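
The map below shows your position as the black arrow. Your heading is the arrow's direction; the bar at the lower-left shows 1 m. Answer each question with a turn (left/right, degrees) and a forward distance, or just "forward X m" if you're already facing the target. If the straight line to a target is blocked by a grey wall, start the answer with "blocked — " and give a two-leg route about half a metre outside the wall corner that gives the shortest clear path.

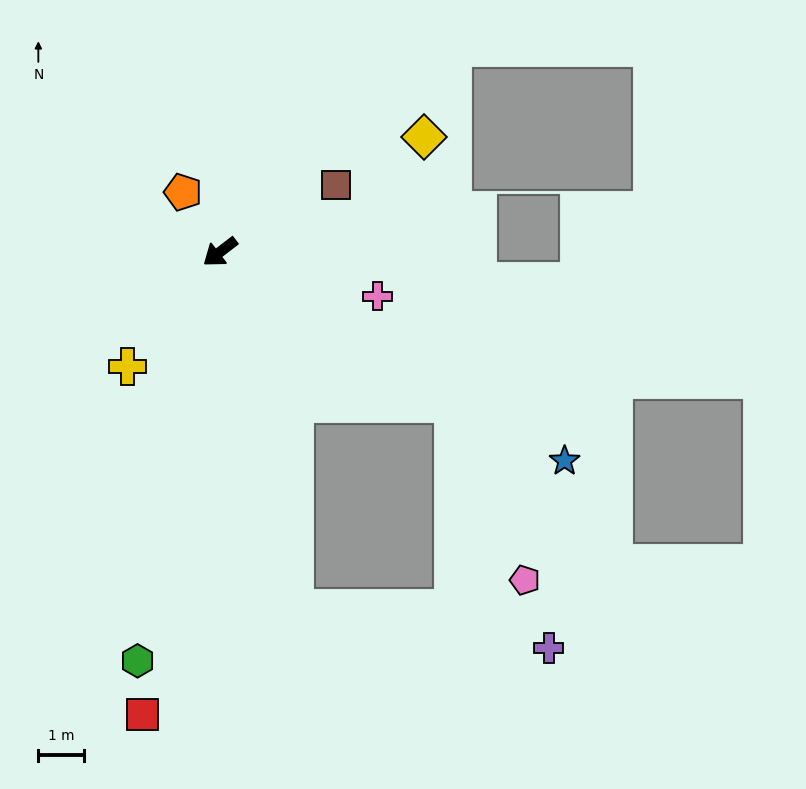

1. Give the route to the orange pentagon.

turn right 96°, forward 1.5 m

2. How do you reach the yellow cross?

turn left 13°, forward 3.2 m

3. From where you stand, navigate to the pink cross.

turn left 127°, forward 3.6 m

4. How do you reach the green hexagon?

turn left 41°, forward 9.2 m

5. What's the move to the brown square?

turn left 172°, forward 2.9 m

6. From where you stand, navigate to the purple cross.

blocked — turn left 64°, forward 8.0 m, then turn left 70°, forward 5.7 m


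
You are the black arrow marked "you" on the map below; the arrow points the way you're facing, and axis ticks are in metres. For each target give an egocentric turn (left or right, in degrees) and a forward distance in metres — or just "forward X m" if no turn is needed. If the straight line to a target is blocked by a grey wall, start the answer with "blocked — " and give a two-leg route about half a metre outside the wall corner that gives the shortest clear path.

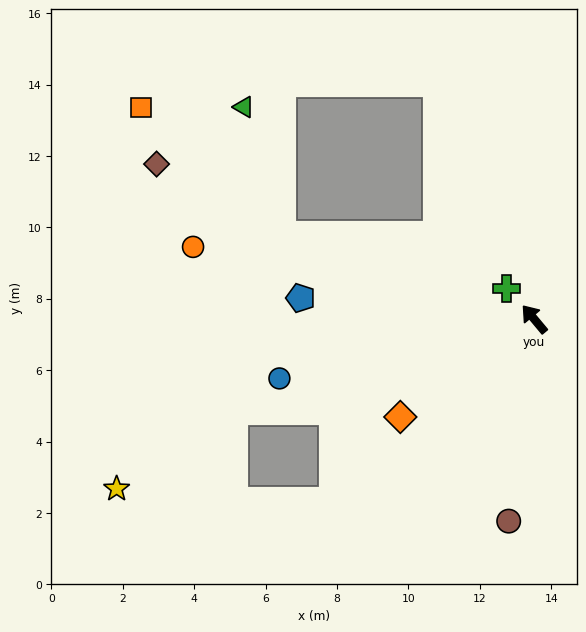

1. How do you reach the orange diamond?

turn left 86°, forward 4.6 m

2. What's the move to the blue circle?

turn left 63°, forward 7.3 m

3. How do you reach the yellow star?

blocked — turn left 67°, forward 8.8 m, then turn left 17°, forward 3.9 m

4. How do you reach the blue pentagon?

turn left 45°, forward 6.6 m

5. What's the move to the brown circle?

turn left 133°, forward 5.7 m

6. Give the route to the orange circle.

turn left 38°, forward 9.8 m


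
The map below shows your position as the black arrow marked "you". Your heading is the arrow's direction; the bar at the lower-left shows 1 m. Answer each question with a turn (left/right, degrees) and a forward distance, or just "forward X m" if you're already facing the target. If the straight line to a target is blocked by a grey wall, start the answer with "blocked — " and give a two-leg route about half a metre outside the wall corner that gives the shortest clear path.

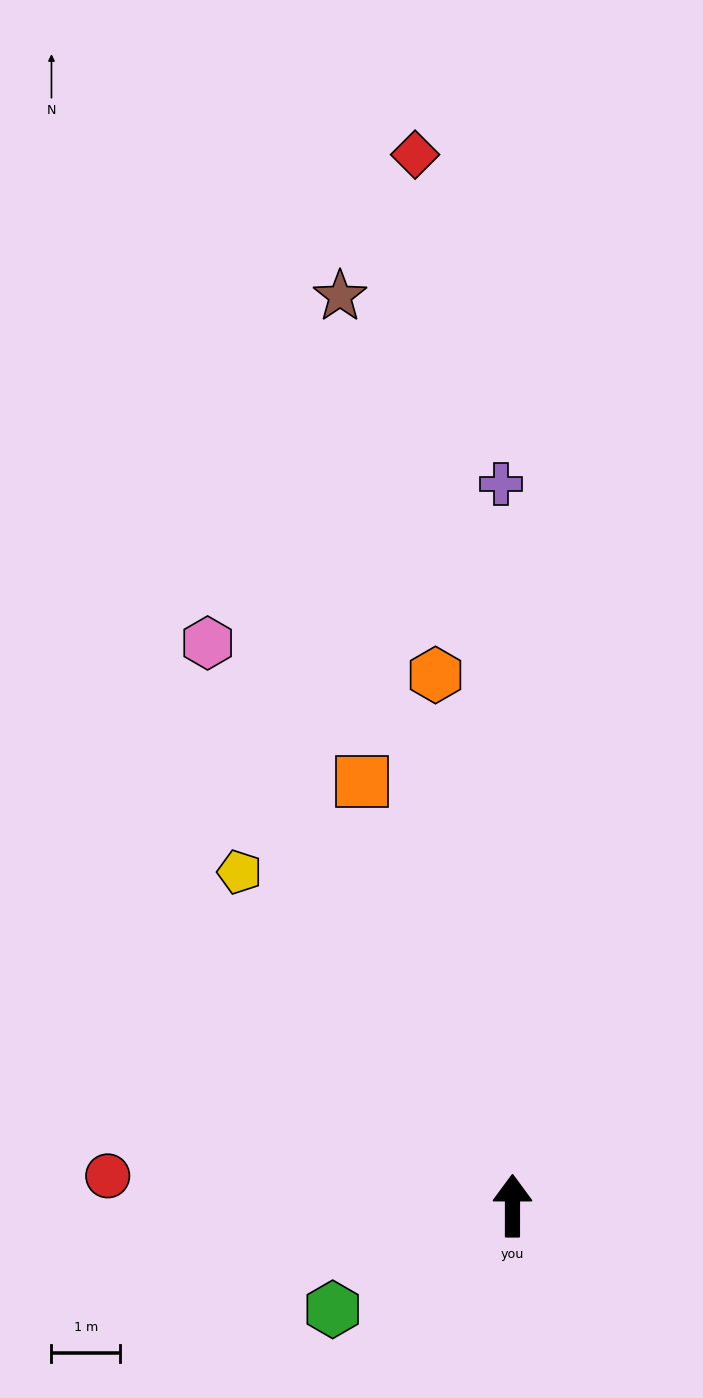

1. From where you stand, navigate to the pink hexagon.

turn left 29°, forward 9.3 m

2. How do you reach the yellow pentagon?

turn left 39°, forward 6.3 m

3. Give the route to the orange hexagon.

turn left 8°, forward 7.8 m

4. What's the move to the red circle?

turn left 86°, forward 5.9 m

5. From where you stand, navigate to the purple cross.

forward 10.5 m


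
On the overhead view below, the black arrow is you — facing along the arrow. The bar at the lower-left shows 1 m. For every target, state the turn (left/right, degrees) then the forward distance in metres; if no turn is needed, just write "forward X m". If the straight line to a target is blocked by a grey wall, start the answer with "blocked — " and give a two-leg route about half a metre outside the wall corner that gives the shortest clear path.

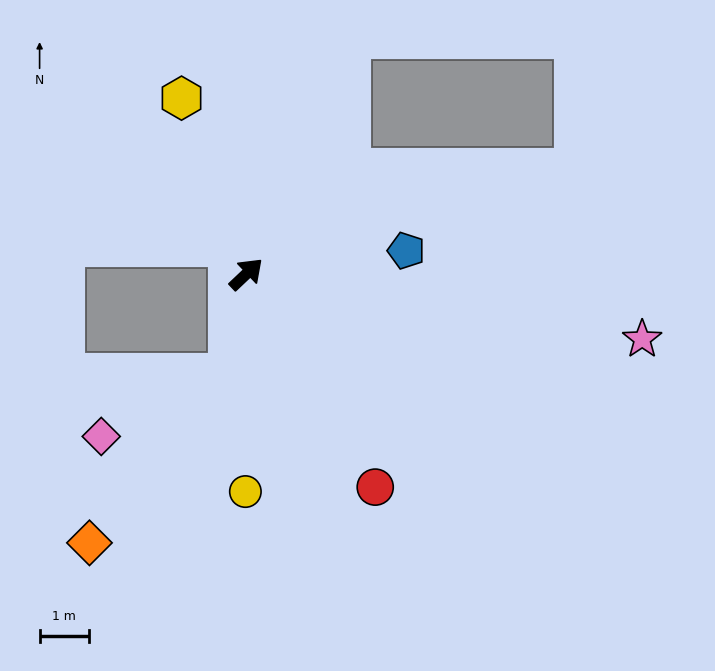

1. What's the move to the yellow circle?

turn right 134°, forward 4.4 m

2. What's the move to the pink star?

turn right 53°, forward 8.1 m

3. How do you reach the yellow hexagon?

turn left 67°, forward 3.8 m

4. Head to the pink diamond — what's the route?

blocked — turn right 143°, forward 2.0 m, then turn right 54°, forward 2.9 m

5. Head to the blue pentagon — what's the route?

turn right 35°, forward 3.3 m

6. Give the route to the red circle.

turn right 102°, forward 5.0 m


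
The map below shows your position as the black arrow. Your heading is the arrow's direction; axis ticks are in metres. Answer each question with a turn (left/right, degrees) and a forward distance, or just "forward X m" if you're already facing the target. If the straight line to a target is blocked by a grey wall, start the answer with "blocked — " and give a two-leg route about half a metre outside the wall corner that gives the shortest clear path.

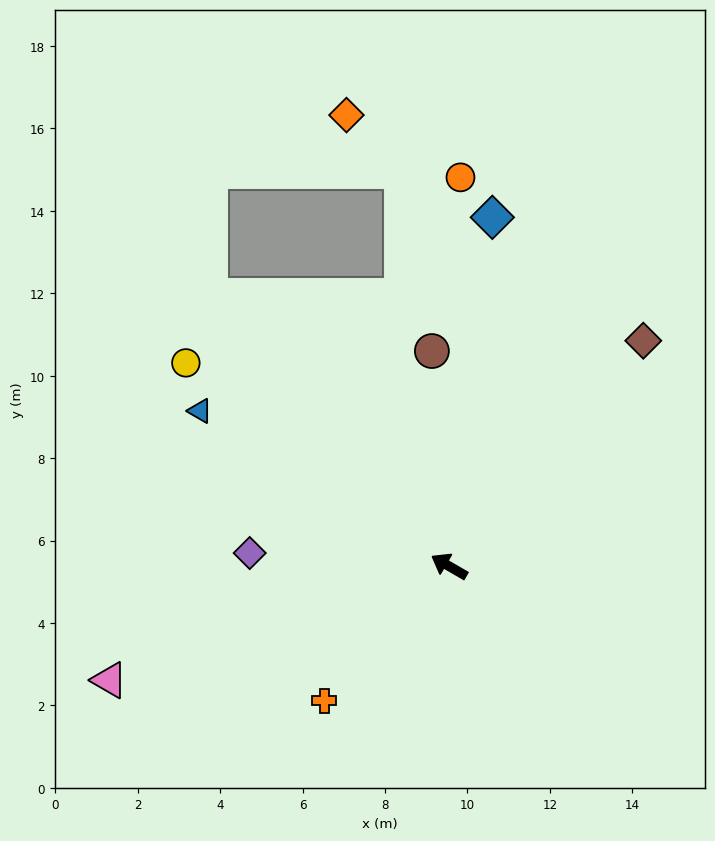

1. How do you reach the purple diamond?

turn left 26°, forward 4.8 m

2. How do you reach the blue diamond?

turn right 67°, forward 8.5 m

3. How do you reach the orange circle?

turn right 62°, forward 9.4 m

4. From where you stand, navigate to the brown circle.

turn right 55°, forward 5.2 m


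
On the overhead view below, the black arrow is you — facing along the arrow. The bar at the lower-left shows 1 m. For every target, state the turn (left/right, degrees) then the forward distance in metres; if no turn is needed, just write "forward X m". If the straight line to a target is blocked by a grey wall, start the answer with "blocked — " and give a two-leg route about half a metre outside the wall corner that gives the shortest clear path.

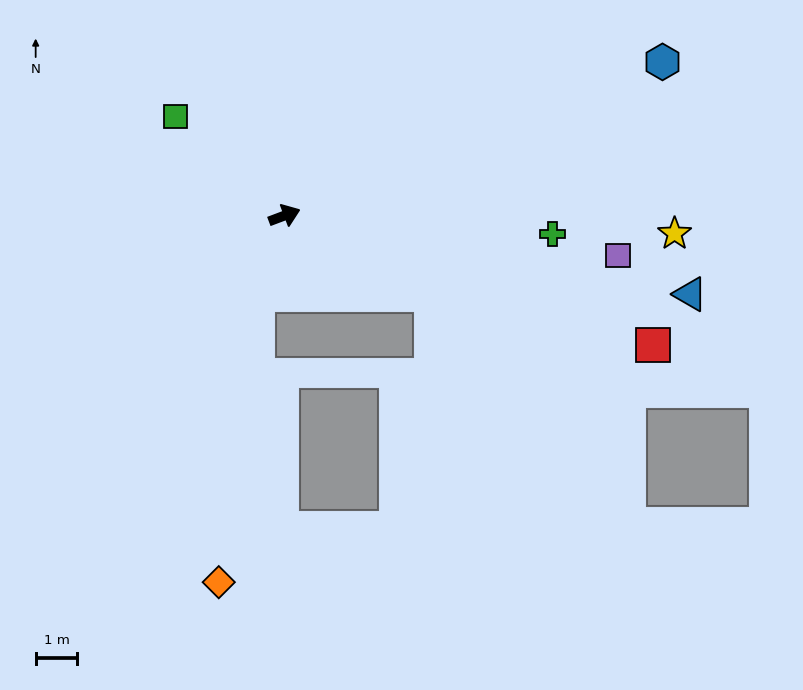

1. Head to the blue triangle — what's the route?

turn right 32°, forward 9.9 m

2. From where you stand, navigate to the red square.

turn right 40°, forward 9.4 m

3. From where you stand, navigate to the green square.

turn left 117°, forward 3.5 m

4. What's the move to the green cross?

turn right 25°, forward 6.4 m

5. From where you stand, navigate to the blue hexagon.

forward 9.8 m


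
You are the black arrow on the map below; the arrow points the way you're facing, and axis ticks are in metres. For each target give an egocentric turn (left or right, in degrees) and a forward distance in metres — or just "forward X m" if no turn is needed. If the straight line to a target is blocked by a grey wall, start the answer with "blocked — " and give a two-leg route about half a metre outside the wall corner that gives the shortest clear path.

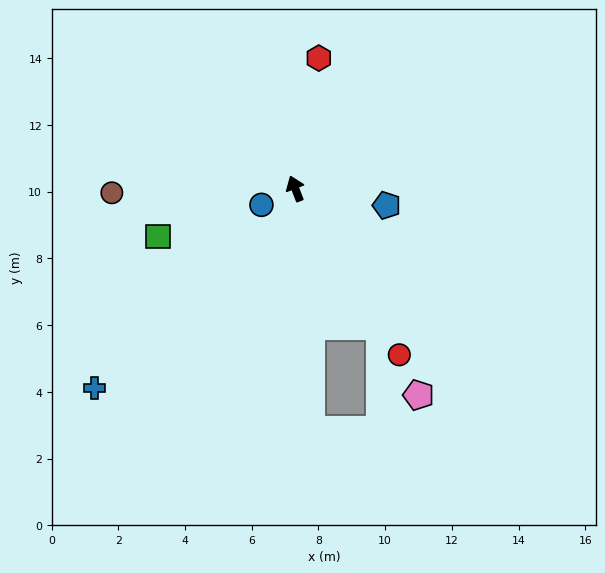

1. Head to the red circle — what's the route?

turn right 169°, forward 5.9 m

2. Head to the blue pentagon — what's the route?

turn right 122°, forward 2.8 m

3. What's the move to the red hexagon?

turn right 31°, forward 4.0 m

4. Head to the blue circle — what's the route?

turn left 95°, forward 1.1 m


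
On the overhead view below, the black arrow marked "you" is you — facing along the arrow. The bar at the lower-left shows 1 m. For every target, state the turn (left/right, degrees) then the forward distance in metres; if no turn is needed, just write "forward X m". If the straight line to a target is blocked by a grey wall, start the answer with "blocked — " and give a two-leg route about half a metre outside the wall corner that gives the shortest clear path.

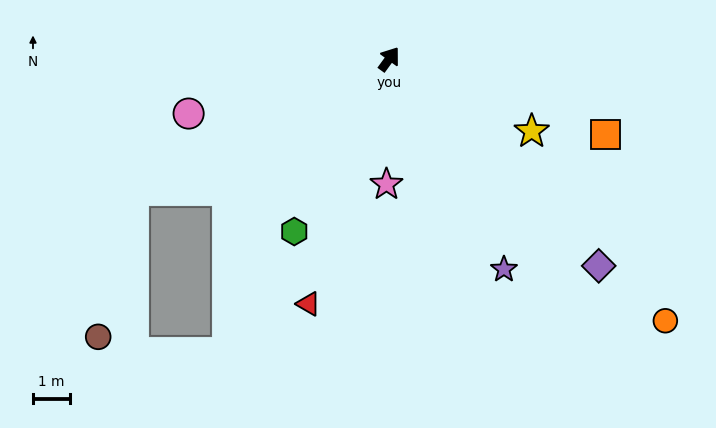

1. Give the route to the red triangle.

turn right 162°, forward 7.0 m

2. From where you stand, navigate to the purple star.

turn right 115°, forward 6.5 m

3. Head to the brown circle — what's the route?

blocked — turn left 153°, forward 7.8 m, then turn left 50°, forward 4.1 m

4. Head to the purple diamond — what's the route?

turn right 99°, forward 8.0 m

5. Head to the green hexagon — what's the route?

turn right 173°, forward 5.4 m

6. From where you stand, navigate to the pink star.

turn right 145°, forward 3.4 m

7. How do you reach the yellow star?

turn right 81°, forward 4.3 m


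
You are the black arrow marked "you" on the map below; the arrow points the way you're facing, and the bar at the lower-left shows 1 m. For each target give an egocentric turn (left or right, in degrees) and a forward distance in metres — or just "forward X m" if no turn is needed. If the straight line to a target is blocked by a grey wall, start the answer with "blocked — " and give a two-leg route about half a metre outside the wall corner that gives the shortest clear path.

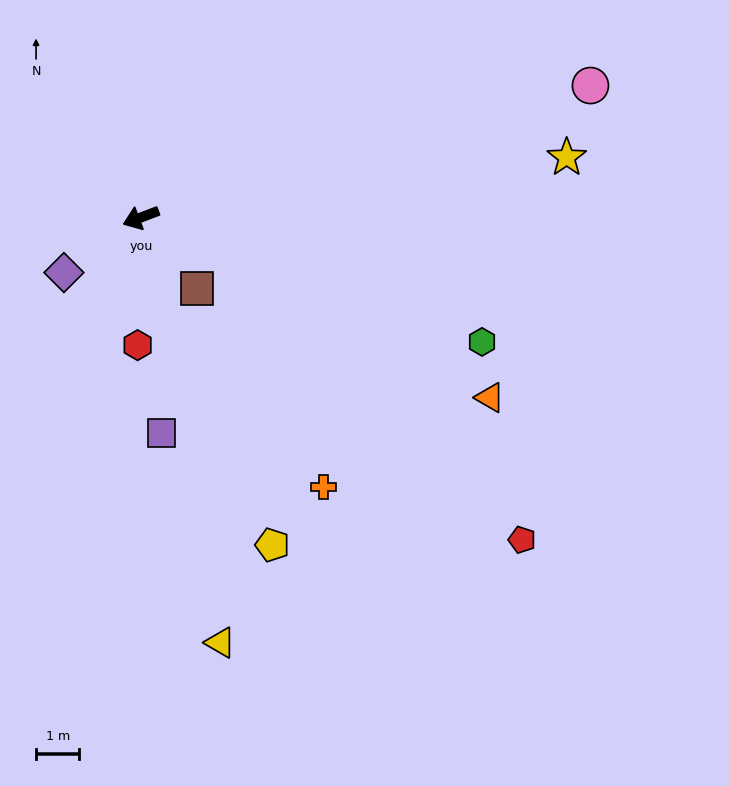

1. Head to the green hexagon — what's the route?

turn left 139°, forward 8.4 m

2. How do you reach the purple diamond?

turn left 15°, forward 2.2 m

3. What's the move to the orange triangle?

turn left 132°, forward 9.1 m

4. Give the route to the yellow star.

turn left 167°, forward 9.9 m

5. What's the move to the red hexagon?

turn left 68°, forward 3.0 m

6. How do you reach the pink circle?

turn left 176°, forward 10.8 m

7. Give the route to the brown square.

turn left 108°, forward 2.1 m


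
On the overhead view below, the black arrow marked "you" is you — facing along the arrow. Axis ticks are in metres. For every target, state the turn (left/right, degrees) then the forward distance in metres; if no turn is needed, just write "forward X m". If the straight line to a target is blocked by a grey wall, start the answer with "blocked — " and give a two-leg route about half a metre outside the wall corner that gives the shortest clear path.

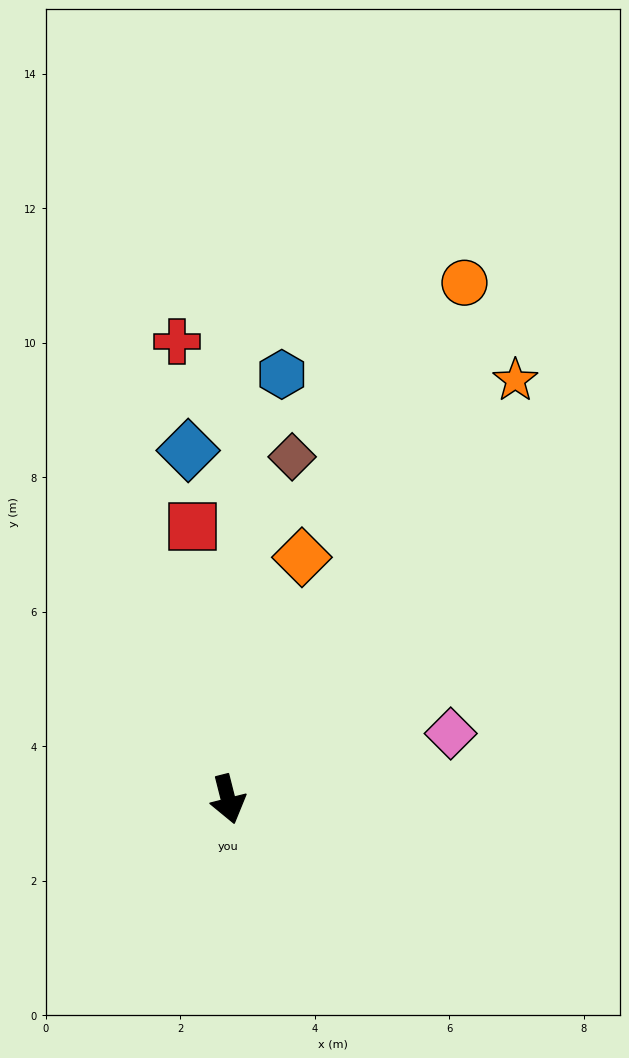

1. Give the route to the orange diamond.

turn left 149°, forward 3.8 m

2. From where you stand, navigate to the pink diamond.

turn left 92°, forward 3.5 m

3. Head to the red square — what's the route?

turn left 173°, forward 4.1 m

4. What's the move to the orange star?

turn left 131°, forward 7.6 m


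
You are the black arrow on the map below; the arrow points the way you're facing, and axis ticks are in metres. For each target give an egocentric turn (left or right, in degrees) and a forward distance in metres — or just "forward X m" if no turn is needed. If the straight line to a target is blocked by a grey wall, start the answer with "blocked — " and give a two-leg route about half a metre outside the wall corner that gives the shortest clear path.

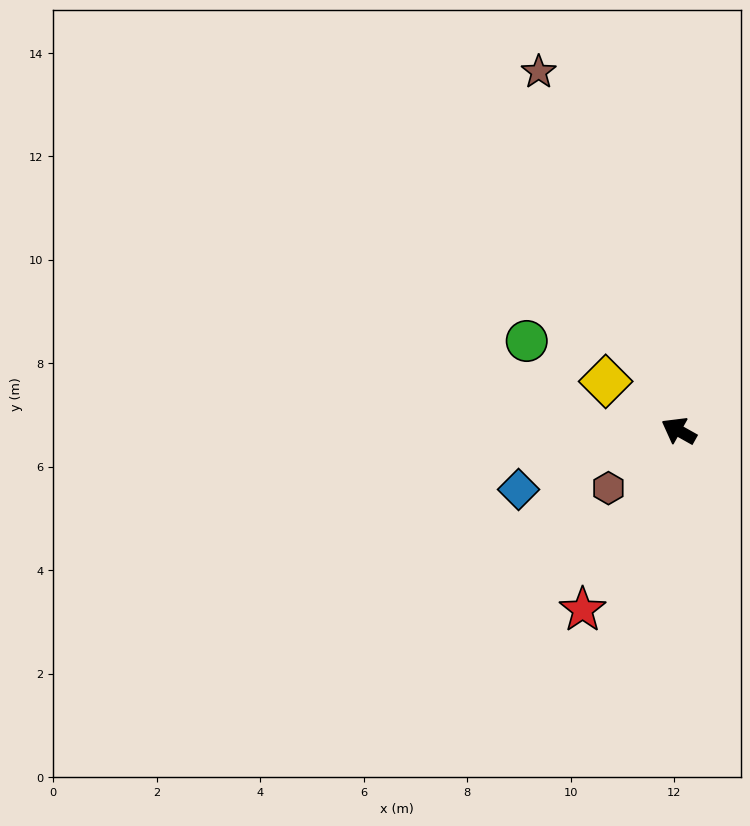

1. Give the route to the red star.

turn left 91°, forward 3.9 m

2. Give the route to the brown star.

turn right 39°, forward 7.4 m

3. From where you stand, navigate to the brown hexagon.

turn left 69°, forward 1.8 m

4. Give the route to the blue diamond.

turn left 49°, forward 3.3 m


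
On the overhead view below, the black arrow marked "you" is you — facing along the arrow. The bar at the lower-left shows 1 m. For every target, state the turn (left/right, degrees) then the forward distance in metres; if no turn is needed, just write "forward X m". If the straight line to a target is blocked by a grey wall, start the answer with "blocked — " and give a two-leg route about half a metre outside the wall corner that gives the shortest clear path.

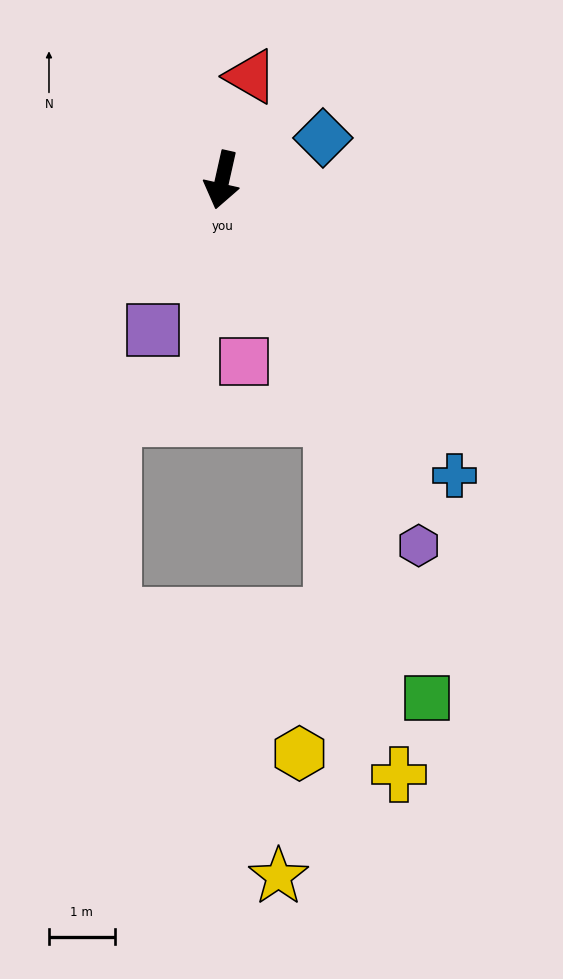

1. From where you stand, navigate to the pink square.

turn left 19°, forward 2.8 m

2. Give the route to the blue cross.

turn left 51°, forward 5.7 m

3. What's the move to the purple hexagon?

turn left 41°, forward 6.3 m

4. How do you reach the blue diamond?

turn left 125°, forward 1.7 m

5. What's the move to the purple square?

turn right 12°, forward 2.5 m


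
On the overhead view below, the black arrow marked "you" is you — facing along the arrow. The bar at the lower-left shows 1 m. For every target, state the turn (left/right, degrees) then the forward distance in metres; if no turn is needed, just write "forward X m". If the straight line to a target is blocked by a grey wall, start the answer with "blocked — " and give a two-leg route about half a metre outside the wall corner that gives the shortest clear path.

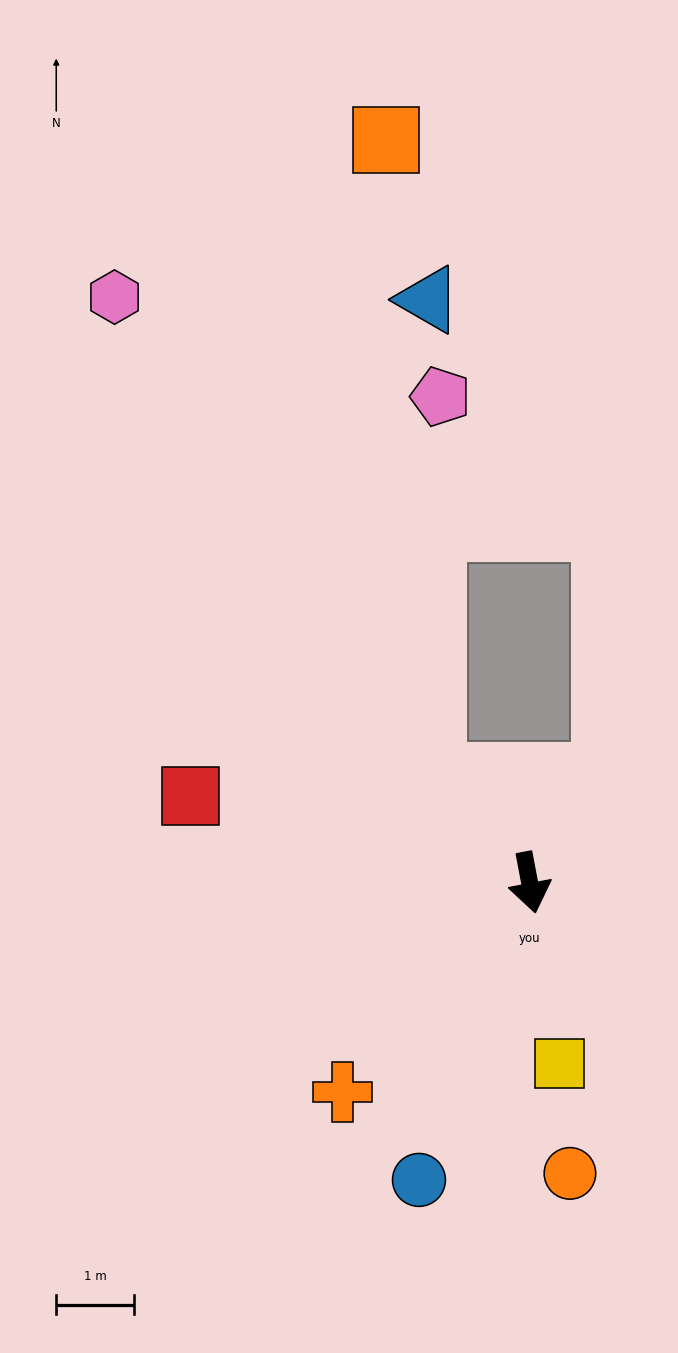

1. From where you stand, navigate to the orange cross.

turn right 52°, forward 3.6 m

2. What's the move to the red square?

turn right 115°, forward 4.5 m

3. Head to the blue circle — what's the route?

turn right 31°, forward 4.1 m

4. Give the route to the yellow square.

forward 2.3 m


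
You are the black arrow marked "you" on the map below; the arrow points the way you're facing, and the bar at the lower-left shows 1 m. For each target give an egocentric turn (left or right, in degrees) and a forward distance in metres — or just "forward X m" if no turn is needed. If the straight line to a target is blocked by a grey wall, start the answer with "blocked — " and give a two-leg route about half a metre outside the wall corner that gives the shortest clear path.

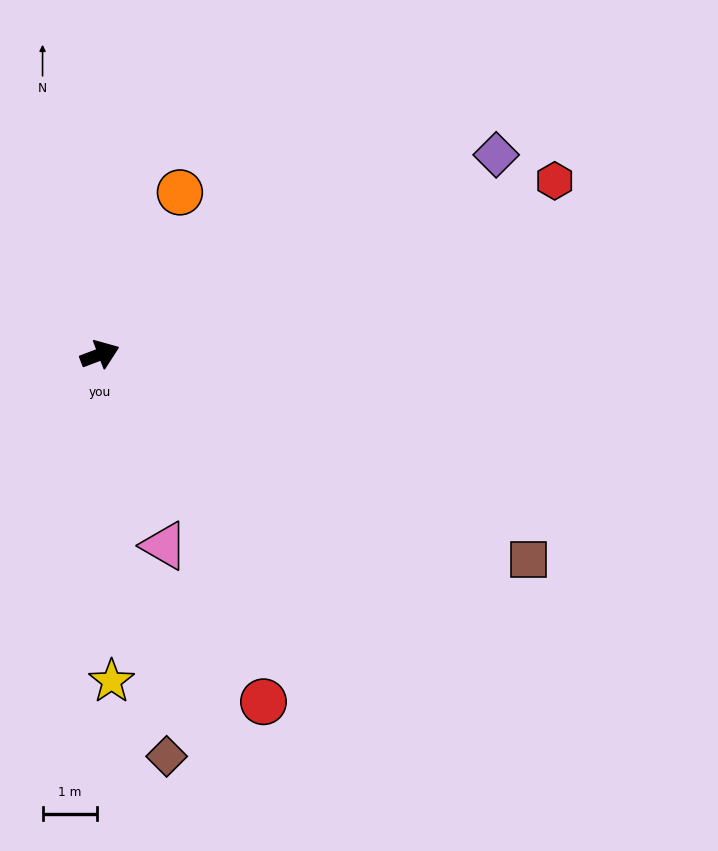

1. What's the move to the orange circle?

turn left 43°, forward 3.3 m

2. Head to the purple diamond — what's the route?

turn left 6°, forward 8.1 m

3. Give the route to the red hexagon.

forward 8.9 m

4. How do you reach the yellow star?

turn right 109°, forward 6.0 m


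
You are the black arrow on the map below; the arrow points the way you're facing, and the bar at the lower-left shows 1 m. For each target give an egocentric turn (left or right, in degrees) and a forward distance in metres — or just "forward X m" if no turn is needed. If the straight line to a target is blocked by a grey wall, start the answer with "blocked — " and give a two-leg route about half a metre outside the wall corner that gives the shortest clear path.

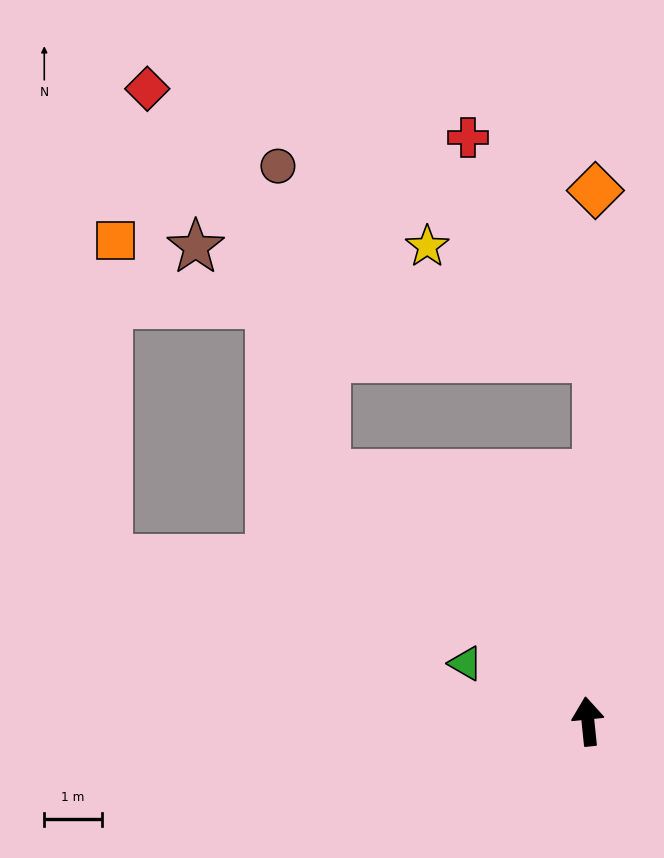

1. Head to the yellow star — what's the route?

blocked — turn right 7°, forward 6.3 m, then turn left 58°, forward 3.5 m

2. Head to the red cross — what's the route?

blocked — turn right 7°, forward 6.3 m, then turn left 31°, forward 4.4 m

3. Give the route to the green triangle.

turn left 59°, forward 2.4 m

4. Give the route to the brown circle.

blocked — turn left 41°, forward 6.3 m, then turn right 38°, forward 5.4 m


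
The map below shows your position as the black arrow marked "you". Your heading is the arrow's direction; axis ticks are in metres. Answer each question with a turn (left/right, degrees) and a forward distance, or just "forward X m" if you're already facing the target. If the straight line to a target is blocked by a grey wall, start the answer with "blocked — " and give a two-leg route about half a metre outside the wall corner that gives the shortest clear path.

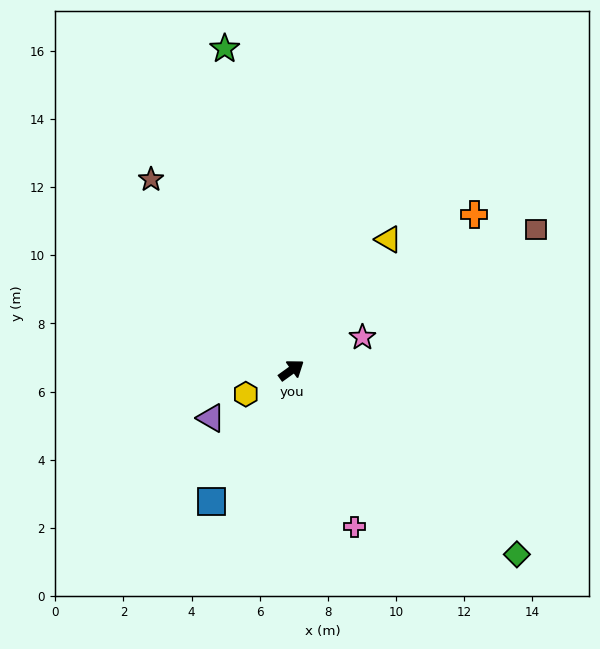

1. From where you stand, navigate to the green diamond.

turn right 75°, forward 8.5 m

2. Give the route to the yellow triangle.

turn left 18°, forward 4.8 m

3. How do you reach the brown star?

turn left 91°, forward 7.0 m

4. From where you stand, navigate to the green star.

turn left 66°, forward 9.6 m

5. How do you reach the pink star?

turn right 11°, forward 2.3 m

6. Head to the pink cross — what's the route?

turn right 104°, forward 5.0 m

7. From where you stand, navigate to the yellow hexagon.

turn left 172°, forward 1.5 m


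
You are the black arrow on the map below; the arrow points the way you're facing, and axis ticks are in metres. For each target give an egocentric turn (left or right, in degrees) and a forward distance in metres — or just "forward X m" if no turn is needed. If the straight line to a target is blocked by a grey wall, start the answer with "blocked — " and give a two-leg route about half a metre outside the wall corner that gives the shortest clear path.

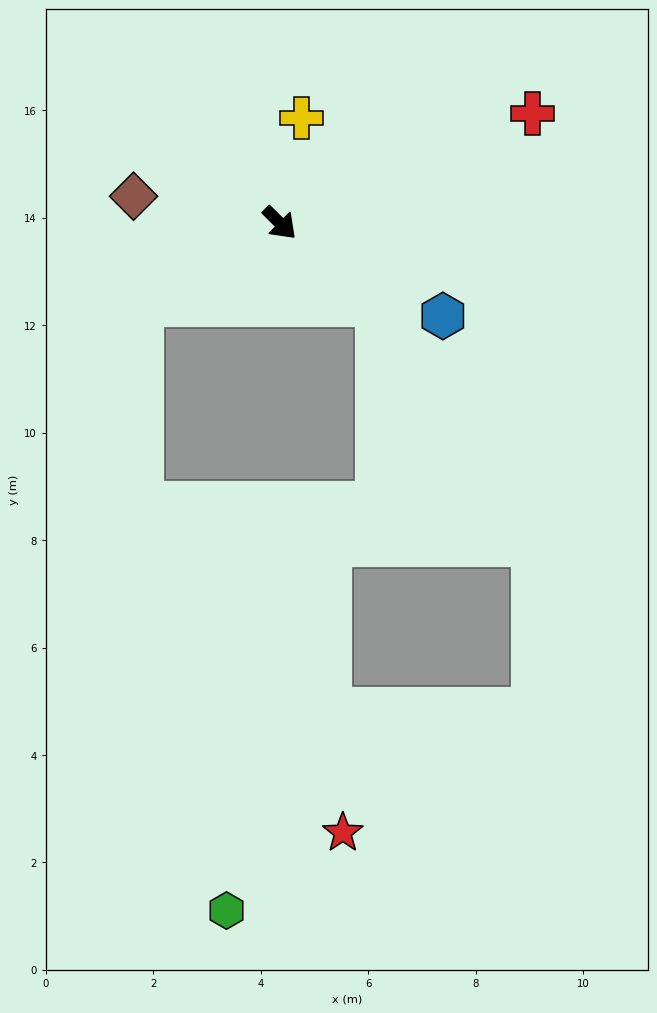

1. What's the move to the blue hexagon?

turn left 15°, forward 3.5 m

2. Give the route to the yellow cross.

turn left 123°, forward 2.0 m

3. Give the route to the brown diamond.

turn right 146°, forward 2.8 m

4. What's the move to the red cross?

turn left 68°, forward 5.1 m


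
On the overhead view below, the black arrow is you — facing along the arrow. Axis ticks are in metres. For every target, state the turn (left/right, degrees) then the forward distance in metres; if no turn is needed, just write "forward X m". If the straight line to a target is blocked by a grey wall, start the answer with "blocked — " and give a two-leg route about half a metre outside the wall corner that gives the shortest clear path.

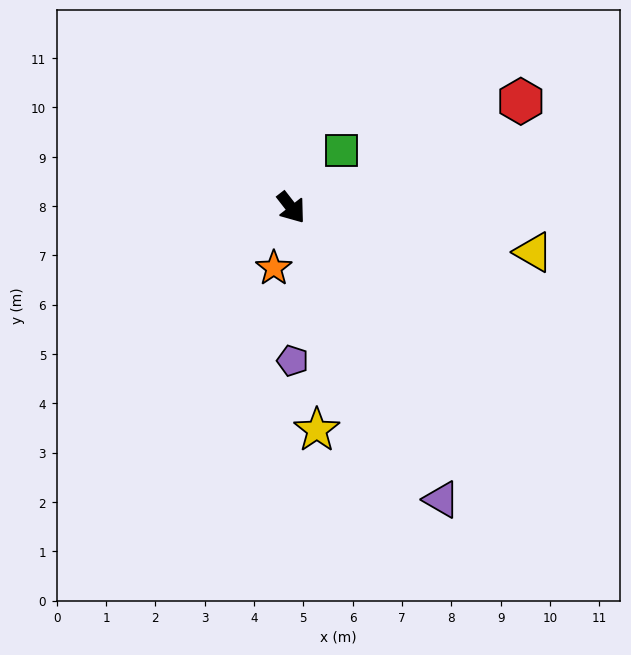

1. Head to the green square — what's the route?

turn left 101°, forward 1.5 m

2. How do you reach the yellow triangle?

turn left 42°, forward 5.0 m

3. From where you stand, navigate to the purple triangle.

turn right 11°, forward 6.7 m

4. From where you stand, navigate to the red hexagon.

turn left 77°, forward 5.1 m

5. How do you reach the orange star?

turn right 54°, forward 1.3 m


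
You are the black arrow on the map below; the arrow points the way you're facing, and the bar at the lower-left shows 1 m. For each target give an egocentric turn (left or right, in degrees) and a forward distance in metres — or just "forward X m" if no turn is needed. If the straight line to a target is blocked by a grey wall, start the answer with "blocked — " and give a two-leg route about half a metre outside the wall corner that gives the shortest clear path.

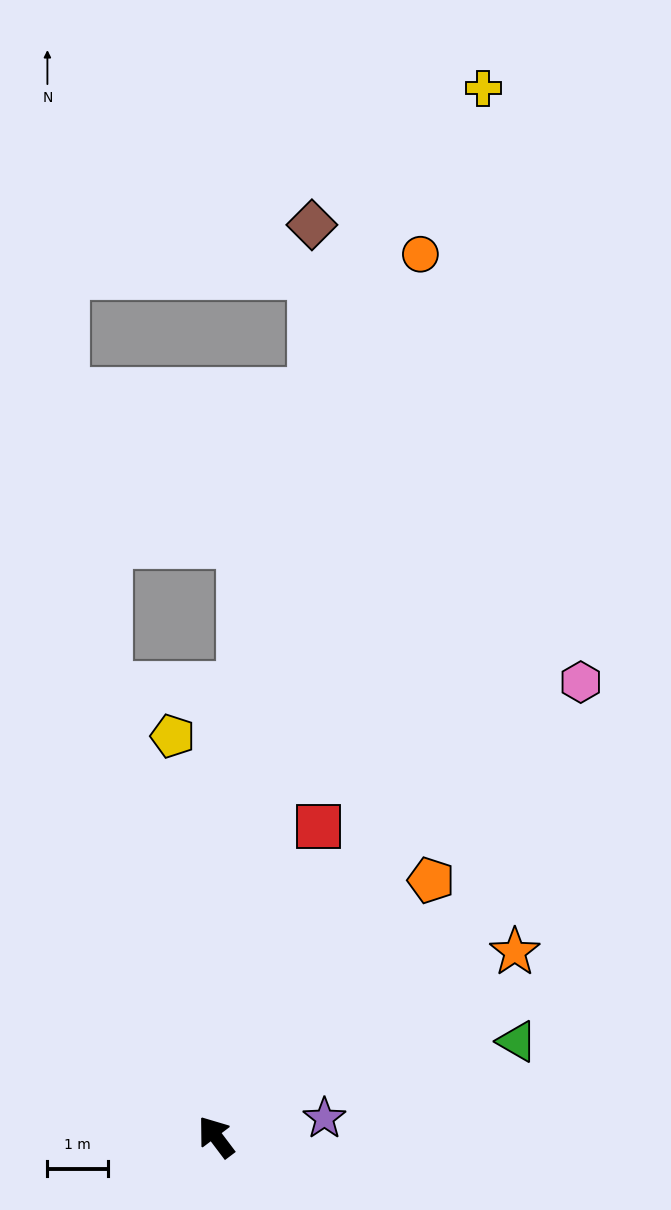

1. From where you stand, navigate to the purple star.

turn right 117°, forward 1.8 m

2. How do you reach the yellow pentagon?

turn right 31°, forward 6.7 m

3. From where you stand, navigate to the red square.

turn right 55°, forward 5.4 m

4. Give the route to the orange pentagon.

turn right 77°, forward 5.5 m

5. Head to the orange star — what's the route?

turn right 95°, forward 5.8 m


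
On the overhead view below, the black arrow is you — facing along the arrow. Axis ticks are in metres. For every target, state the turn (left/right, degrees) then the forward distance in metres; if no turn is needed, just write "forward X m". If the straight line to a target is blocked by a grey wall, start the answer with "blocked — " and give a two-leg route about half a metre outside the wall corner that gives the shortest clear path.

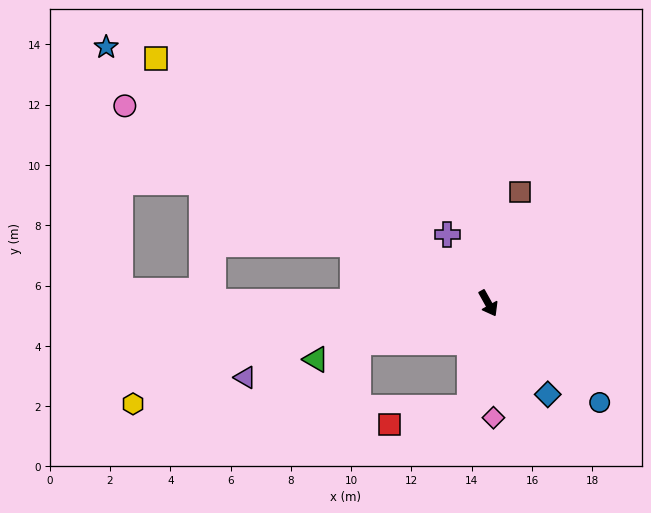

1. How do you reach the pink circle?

turn right 148°, forward 13.7 m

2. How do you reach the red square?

blocked — turn right 39°, forward 3.5 m, then turn right 68°, forward 2.7 m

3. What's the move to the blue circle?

turn left 19°, forward 4.9 m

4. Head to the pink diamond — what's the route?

turn right 27°, forward 3.8 m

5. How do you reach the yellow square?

turn right 156°, forward 13.7 m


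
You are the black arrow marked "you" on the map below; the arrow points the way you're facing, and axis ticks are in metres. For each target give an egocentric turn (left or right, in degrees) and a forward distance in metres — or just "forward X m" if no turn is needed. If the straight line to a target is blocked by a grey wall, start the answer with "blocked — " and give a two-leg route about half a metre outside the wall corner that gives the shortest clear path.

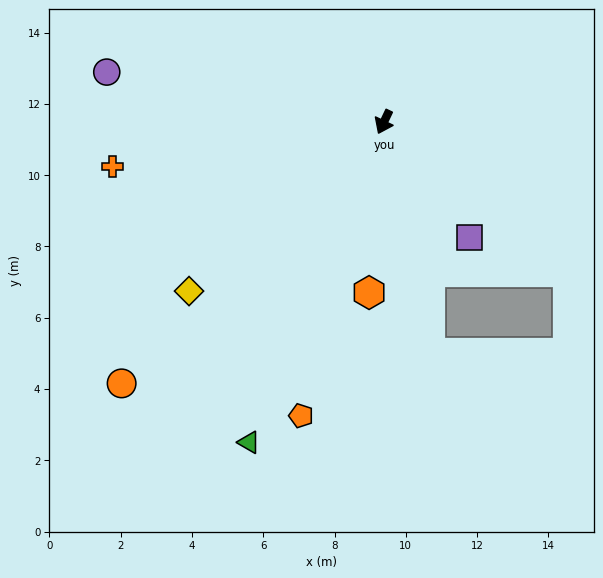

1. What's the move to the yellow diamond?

turn right 24°, forward 7.2 m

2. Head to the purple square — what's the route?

turn left 62°, forward 4.0 m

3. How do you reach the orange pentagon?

turn left 10°, forward 8.6 m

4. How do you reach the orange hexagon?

turn left 20°, forward 4.8 m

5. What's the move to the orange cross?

turn right 55°, forward 7.7 m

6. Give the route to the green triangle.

turn left 3°, forward 9.8 m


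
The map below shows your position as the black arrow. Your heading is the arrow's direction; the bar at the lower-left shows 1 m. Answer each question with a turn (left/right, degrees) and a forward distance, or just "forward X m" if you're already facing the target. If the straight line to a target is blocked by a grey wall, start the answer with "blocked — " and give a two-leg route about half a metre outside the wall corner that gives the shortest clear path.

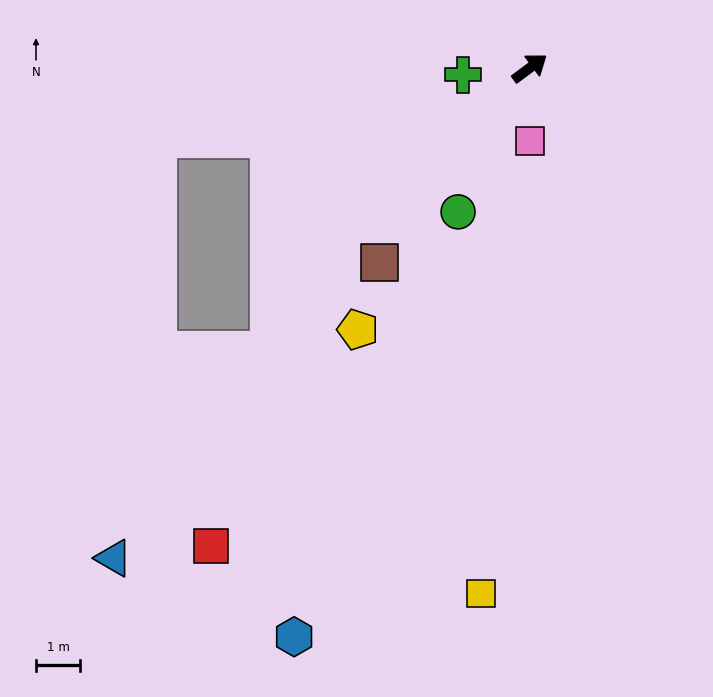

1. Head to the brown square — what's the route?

turn right 164°, forward 5.6 m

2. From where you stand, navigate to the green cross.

turn left 149°, forward 1.5 m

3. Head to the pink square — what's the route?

turn right 126°, forward 1.7 m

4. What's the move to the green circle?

turn right 153°, forward 3.6 m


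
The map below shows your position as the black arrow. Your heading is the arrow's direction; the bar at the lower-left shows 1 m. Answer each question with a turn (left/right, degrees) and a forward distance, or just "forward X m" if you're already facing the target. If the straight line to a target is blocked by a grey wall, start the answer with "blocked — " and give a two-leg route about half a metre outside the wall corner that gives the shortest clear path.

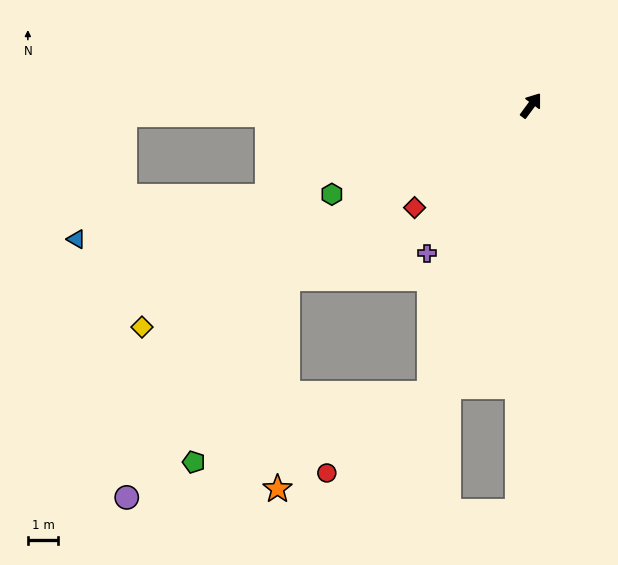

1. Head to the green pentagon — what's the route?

blocked — turn left 162°, forward 9.8 m, then turn left 27°, forward 6.7 m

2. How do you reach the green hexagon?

turn left 151°, forward 7.1 m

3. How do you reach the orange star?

blocked — turn left 162°, forward 9.8 m, then turn left 52°, forward 6.9 m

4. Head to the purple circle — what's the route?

blocked — turn left 162°, forward 9.8 m, then turn left 18°, forward 8.9 m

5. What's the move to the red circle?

blocked — turn right 163°, forward 10.0 m, then turn right 33°, forward 4.2 m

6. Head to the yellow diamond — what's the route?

turn left 156°, forward 14.6 m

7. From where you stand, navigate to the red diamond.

turn left 168°, forward 5.1 m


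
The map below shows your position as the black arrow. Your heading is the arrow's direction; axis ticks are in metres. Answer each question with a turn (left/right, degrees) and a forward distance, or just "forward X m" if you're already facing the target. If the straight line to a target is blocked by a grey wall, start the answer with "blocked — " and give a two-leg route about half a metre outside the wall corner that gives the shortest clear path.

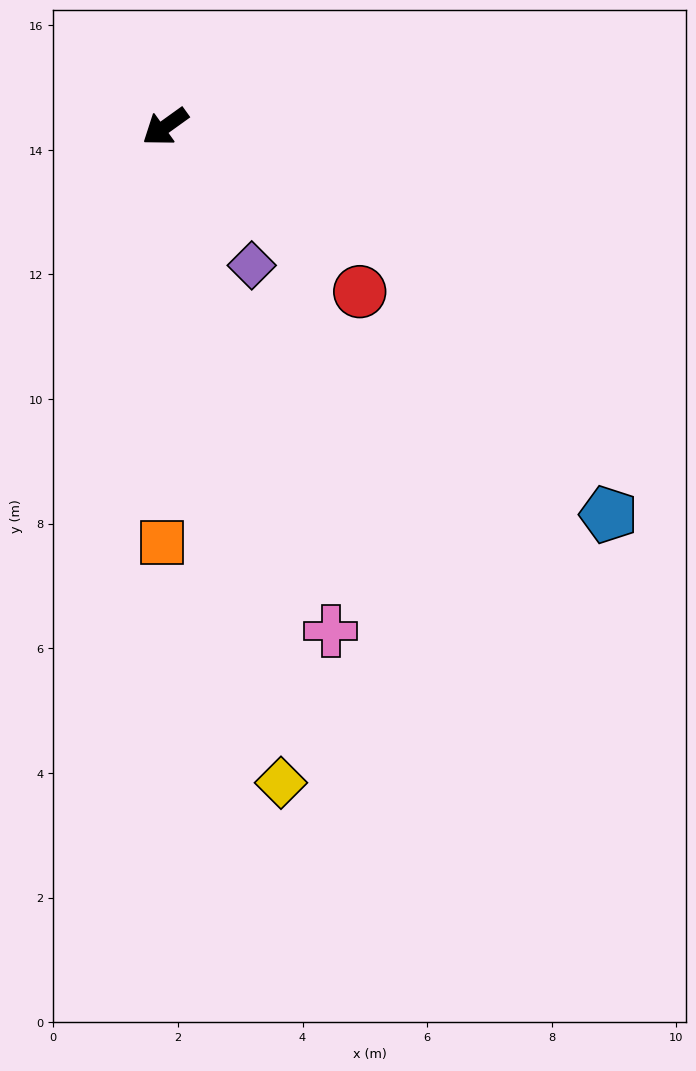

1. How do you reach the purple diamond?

turn left 86°, forward 2.6 m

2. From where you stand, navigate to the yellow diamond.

turn left 64°, forward 10.7 m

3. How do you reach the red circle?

turn left 104°, forward 4.1 m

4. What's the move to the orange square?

turn left 54°, forward 6.7 m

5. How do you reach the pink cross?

turn left 72°, forward 8.5 m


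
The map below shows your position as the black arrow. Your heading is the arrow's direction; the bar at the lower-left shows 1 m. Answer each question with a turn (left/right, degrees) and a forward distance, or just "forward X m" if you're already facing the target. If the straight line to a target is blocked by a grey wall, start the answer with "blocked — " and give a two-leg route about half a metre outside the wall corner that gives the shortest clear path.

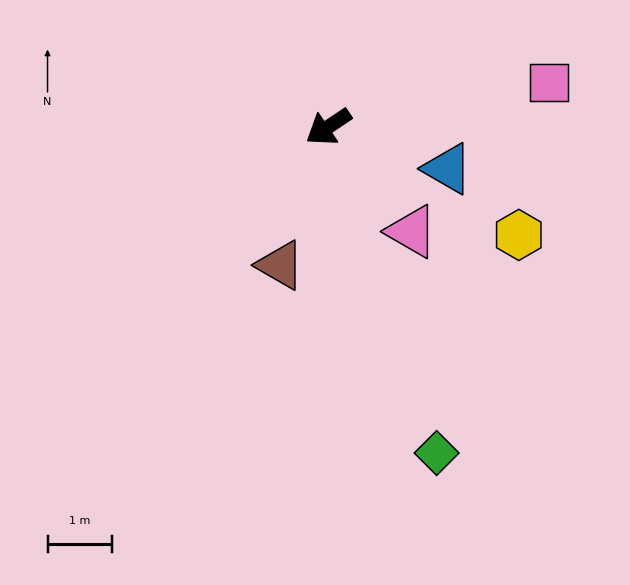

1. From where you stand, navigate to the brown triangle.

turn left 37°, forward 2.3 m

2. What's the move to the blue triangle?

turn left 127°, forward 2.0 m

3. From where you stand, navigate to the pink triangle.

turn left 95°, forward 2.1 m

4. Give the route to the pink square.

turn left 158°, forward 3.5 m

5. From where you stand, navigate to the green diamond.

turn left 75°, forward 5.3 m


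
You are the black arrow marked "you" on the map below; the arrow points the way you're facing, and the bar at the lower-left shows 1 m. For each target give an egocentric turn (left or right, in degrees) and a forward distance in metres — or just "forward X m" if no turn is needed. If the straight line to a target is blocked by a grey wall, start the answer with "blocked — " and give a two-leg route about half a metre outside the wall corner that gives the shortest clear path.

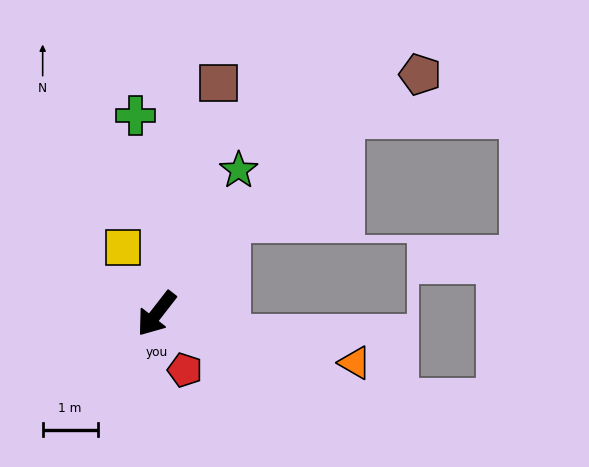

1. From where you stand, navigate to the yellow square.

turn right 115°, forward 1.4 m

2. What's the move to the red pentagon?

turn left 65°, forward 1.1 m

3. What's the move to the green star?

turn right 172°, forward 3.0 m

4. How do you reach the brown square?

turn right 157°, forward 4.4 m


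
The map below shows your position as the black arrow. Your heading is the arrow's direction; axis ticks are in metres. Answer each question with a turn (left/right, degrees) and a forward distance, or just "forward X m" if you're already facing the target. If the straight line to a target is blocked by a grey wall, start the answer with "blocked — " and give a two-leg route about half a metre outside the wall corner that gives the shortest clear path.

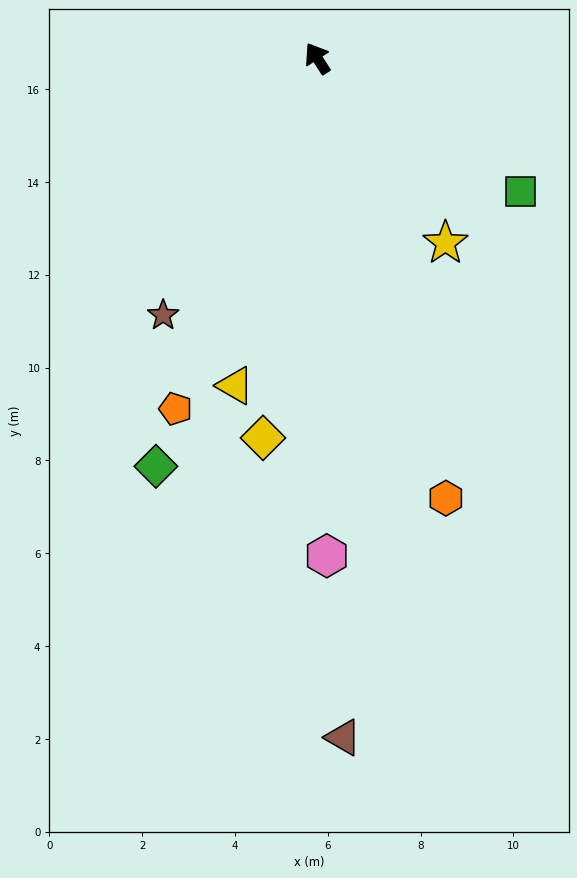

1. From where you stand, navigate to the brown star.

turn left 116°, forward 6.5 m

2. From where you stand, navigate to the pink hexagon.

turn left 148°, forward 10.7 m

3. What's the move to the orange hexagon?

turn left 164°, forward 9.9 m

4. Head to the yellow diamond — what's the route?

turn left 139°, forward 8.3 m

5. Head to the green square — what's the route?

turn right 156°, forward 5.2 m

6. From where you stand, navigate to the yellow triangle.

turn left 133°, forward 7.3 m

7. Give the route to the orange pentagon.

turn left 125°, forward 8.1 m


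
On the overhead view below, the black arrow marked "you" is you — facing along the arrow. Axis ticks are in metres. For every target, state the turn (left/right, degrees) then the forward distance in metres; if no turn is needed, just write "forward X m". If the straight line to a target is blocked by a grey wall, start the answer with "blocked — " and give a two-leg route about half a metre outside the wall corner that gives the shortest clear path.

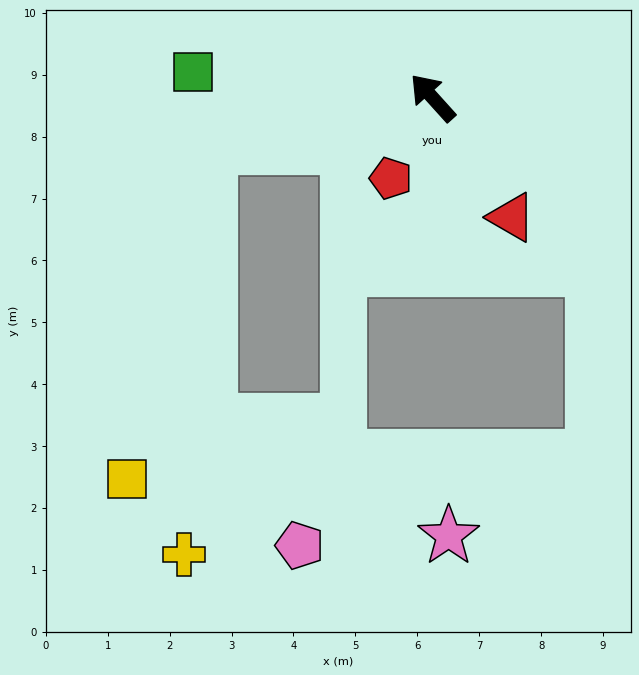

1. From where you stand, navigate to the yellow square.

blocked — turn left 61°, forward 3.7 m, then turn left 63°, forward 5.5 m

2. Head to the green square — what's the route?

turn left 42°, forward 3.9 m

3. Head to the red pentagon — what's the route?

turn left 111°, forward 1.5 m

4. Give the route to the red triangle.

turn left 171°, forward 2.3 m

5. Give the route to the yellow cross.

blocked — turn left 61°, forward 3.7 m, then turn left 73°, forward 6.6 m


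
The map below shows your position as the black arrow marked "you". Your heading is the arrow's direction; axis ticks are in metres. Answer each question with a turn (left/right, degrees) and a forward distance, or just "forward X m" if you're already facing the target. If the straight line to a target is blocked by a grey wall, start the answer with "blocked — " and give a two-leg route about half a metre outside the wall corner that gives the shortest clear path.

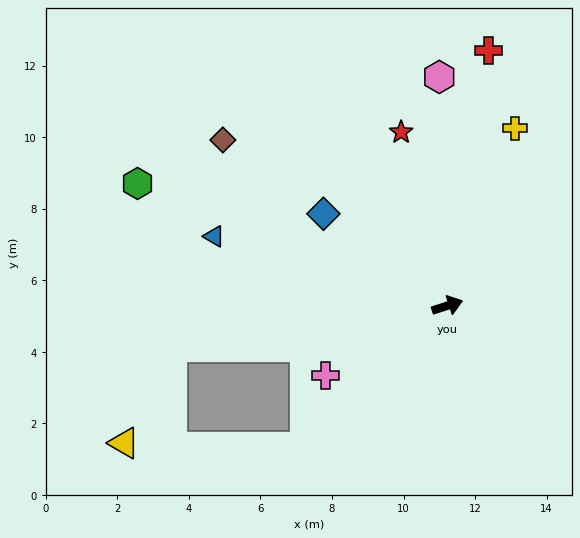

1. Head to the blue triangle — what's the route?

turn left 145°, forward 6.8 m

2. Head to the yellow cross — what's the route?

turn left 51°, forward 5.3 m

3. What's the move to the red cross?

turn left 63°, forward 7.2 m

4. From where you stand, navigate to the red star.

turn left 87°, forward 5.0 m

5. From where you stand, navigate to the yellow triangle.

blocked — turn left 171°, forward 7.8 m, then turn left 54°, forward 3.0 m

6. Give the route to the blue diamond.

turn left 125°, forward 4.3 m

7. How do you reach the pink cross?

turn right 168°, forward 3.9 m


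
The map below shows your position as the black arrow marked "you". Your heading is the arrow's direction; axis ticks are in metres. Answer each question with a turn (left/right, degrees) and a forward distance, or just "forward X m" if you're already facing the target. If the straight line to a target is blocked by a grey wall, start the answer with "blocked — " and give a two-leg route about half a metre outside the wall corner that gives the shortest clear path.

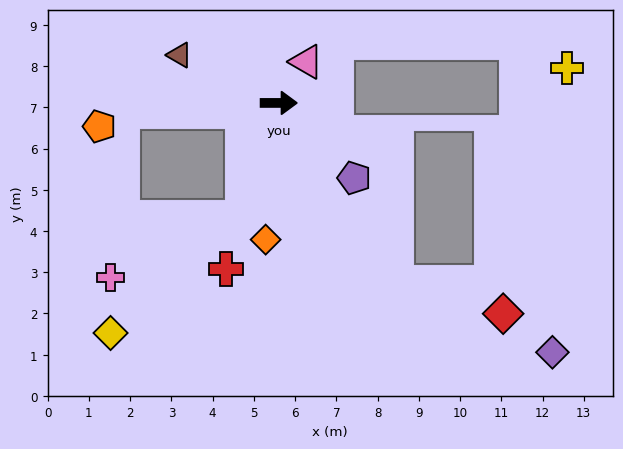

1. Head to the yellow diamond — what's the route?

blocked — turn right 108°, forward 2.9 m, then turn right 31°, forward 4.3 m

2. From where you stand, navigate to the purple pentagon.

turn right 45°, forward 2.6 m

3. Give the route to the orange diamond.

turn right 95°, forward 3.3 m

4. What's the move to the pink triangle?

turn left 56°, forward 1.2 m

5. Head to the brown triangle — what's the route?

turn left 154°, forward 2.7 m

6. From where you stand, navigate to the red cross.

turn right 108°, forward 4.2 m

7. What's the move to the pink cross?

blocked — turn right 108°, forward 2.9 m, then turn right 48°, forward 3.5 m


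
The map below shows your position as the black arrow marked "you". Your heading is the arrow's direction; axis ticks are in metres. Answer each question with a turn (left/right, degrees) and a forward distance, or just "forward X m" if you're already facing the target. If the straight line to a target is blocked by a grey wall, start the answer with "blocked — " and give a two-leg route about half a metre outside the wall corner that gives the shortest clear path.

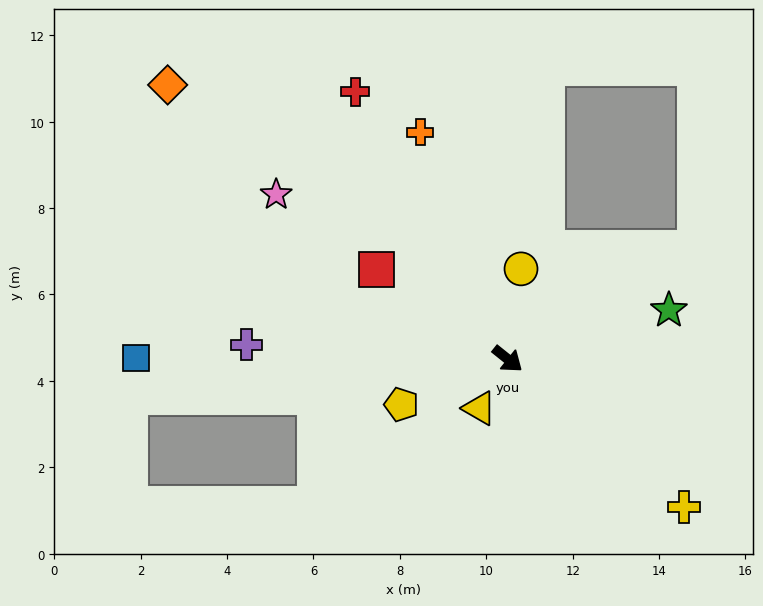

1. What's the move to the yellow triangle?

turn right 81°, forward 1.3 m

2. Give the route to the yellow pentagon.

turn right 118°, forward 2.7 m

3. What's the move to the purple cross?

turn right 144°, forward 6.1 m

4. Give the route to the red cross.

turn left 158°, forward 7.1 m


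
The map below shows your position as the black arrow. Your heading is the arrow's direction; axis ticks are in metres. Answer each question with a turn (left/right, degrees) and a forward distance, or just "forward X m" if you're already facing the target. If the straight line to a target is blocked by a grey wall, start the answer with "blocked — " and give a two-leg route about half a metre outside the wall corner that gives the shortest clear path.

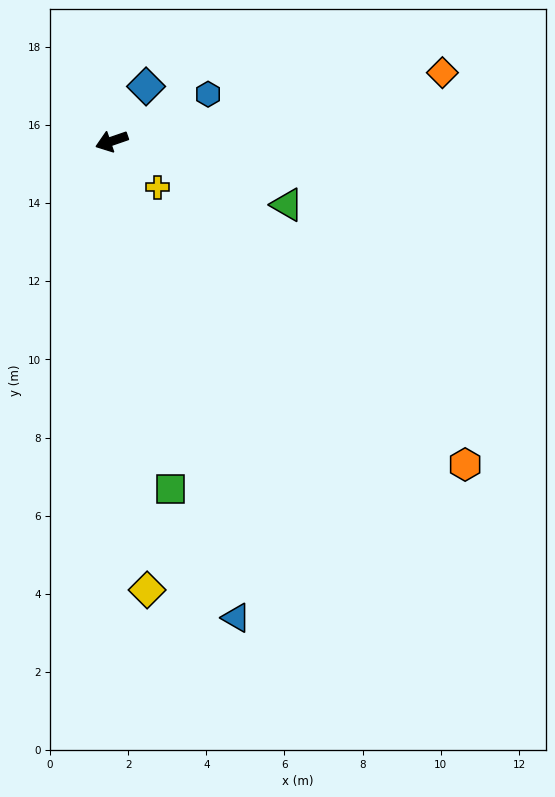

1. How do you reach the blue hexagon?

turn right 173°, forward 2.7 m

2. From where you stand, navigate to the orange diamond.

turn left 173°, forward 8.6 m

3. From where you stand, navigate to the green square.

turn left 81°, forward 9.0 m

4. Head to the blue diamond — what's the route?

turn right 141°, forward 1.7 m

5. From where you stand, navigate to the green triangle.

turn left 141°, forward 4.8 m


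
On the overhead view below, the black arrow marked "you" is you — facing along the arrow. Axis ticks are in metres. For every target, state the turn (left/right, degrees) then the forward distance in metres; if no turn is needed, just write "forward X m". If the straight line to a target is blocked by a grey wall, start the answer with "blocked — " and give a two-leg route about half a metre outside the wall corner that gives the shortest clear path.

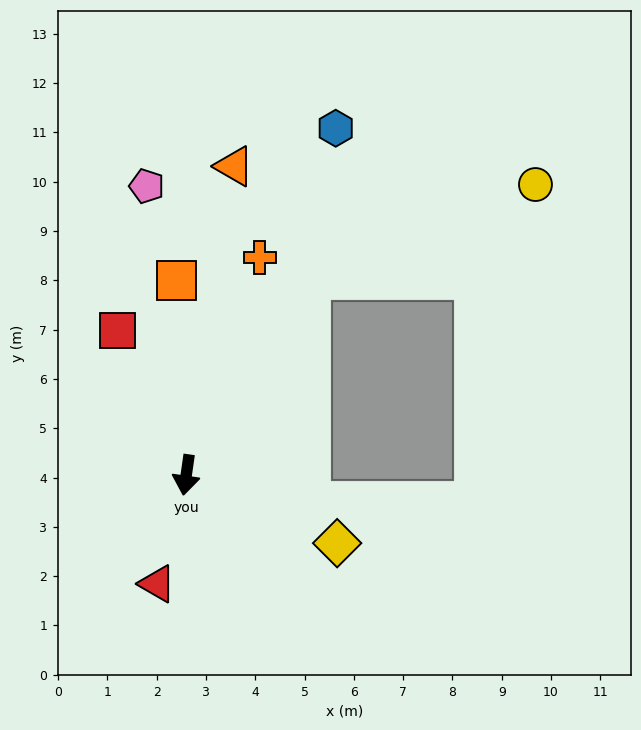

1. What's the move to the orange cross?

turn left 169°, forward 4.7 m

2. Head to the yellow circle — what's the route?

blocked — turn left 156°, forward 4.7 m, then turn right 35°, forward 5.0 m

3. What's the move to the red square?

turn right 146°, forward 3.2 m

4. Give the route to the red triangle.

turn right 7°, forward 2.3 m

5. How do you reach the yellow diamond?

turn left 74°, forward 3.4 m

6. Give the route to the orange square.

turn right 169°, forward 4.0 m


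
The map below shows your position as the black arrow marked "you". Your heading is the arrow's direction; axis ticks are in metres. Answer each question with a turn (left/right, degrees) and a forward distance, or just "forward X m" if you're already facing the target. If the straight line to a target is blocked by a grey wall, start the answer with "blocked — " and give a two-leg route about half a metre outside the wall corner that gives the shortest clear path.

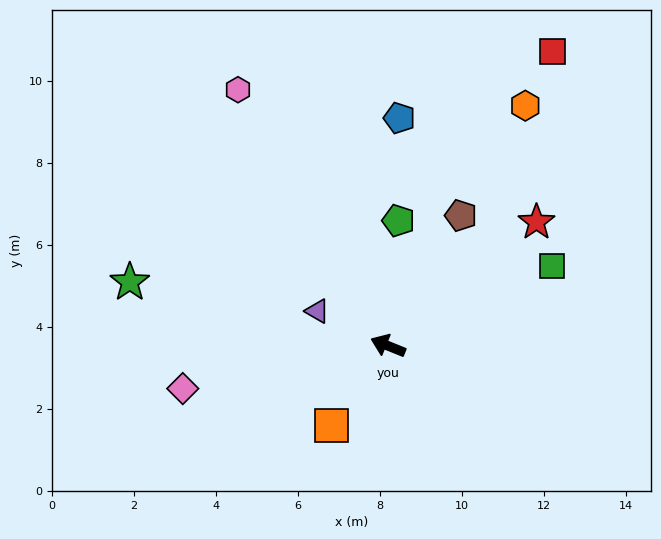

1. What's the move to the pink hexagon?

turn right 38°, forward 7.2 m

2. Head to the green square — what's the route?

turn right 132°, forward 4.5 m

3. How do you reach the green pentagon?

turn right 73°, forward 3.1 m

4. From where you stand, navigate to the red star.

turn right 118°, forward 4.7 m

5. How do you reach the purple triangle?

turn right 4°, forward 1.9 m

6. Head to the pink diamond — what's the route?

turn left 34°, forward 5.1 m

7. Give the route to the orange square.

turn left 77°, forward 2.4 m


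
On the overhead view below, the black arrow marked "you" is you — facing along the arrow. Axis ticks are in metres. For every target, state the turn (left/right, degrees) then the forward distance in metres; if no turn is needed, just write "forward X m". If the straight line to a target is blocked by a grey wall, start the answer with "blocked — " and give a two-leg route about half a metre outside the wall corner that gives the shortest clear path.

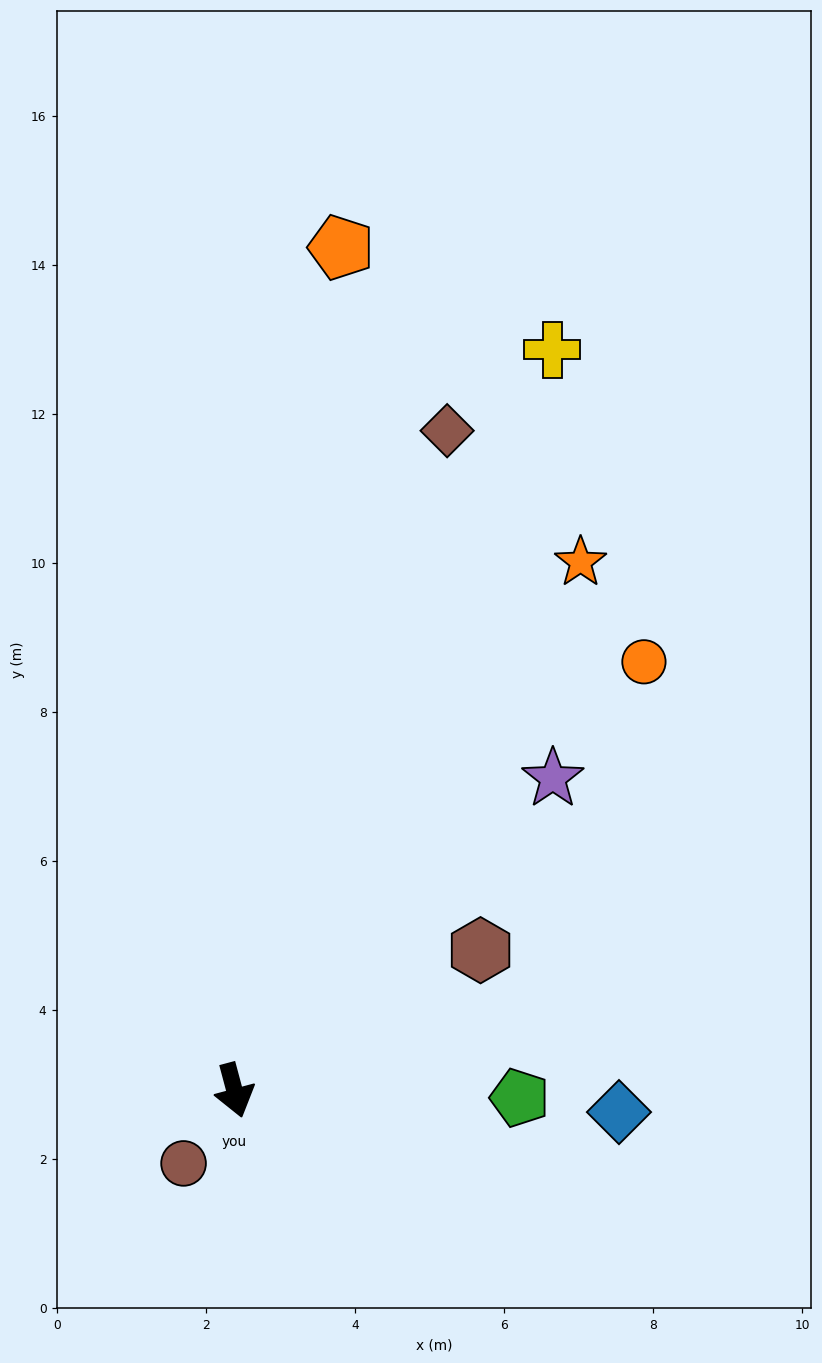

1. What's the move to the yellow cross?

turn left 142°, forward 10.8 m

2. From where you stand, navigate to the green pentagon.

turn left 74°, forward 3.8 m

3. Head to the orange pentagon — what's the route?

turn left 158°, forward 11.4 m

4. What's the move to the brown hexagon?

turn left 105°, forward 3.8 m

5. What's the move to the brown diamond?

turn left 147°, forward 9.3 m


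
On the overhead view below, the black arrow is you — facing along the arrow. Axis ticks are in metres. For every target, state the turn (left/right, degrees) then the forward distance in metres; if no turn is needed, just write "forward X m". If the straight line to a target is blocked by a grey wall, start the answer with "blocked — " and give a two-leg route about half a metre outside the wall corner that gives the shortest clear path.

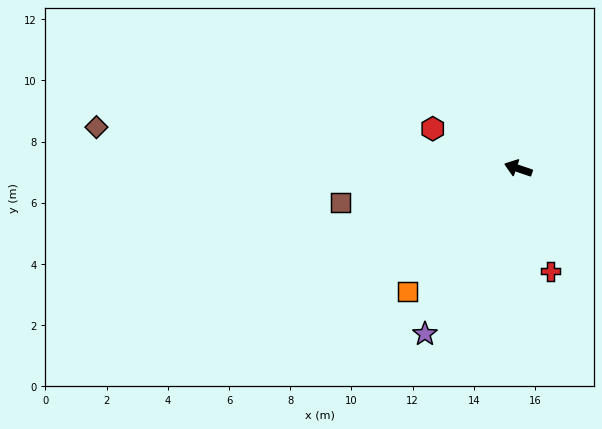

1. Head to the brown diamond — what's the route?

turn left 13°, forward 13.8 m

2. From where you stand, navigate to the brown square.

turn left 30°, forward 5.9 m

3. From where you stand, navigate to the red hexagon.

turn right 6°, forward 3.1 m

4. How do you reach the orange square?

turn left 67°, forward 5.4 m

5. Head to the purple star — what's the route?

turn left 79°, forward 6.2 m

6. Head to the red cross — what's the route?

turn left 126°, forward 3.5 m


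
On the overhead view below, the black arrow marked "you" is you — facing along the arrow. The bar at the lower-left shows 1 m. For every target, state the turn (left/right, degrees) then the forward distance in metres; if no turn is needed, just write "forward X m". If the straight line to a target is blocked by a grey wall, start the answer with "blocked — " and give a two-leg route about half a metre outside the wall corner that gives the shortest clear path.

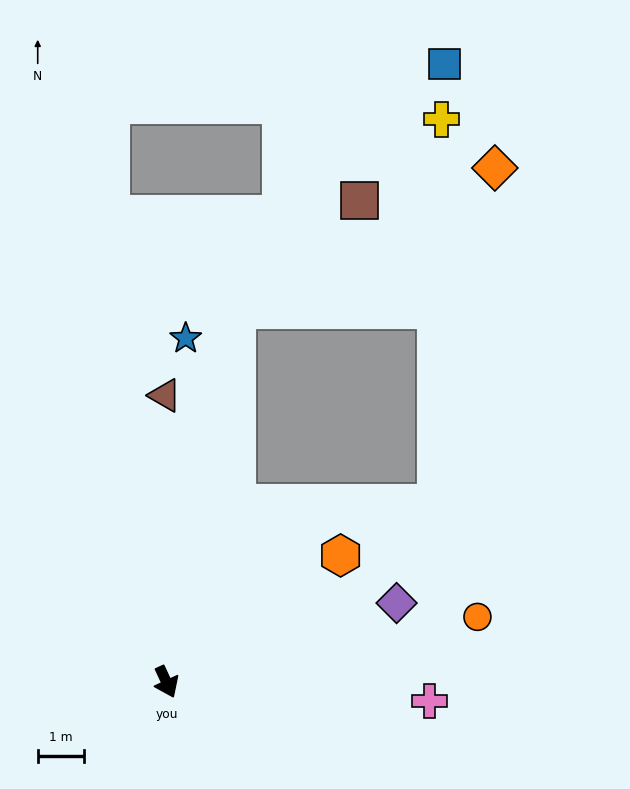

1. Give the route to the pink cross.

turn left 61°, forward 5.7 m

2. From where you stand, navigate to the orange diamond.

blocked — turn left 145°, forward 8.1 m, then turn right 51°, forward 6.3 m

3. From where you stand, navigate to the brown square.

blocked — turn left 145°, forward 8.1 m, then turn right 38°, forward 3.5 m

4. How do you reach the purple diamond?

turn left 84°, forward 5.2 m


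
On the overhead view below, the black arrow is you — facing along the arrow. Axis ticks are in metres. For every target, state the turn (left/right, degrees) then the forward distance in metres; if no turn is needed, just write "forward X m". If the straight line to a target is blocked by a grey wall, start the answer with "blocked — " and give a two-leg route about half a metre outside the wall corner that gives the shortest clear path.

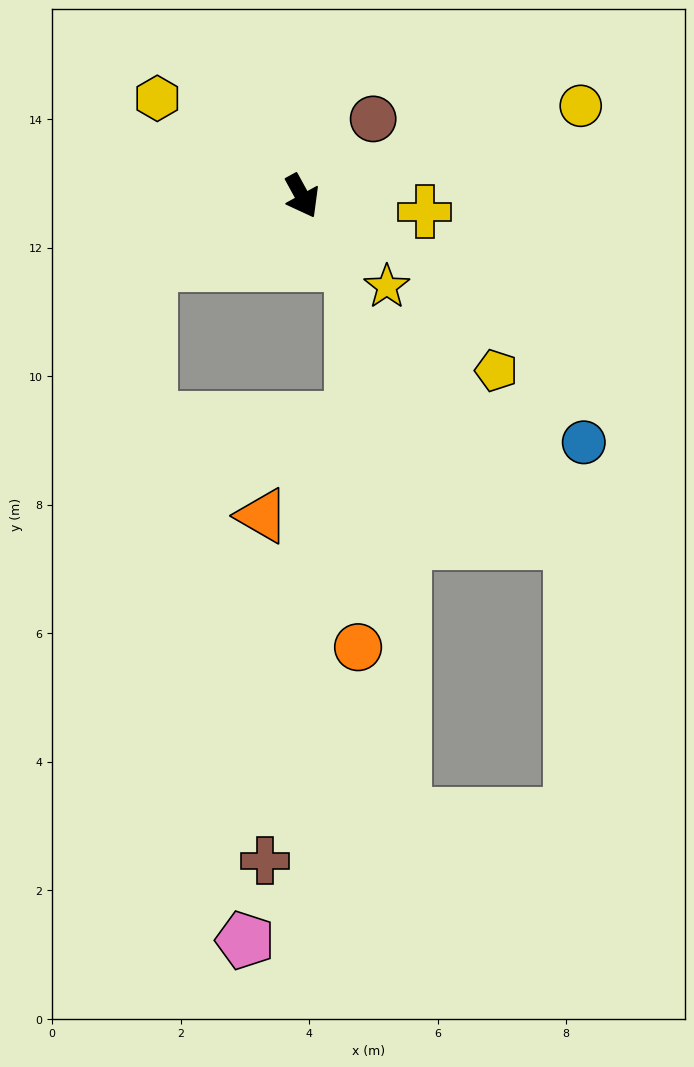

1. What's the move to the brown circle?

turn left 109°, forward 1.6 m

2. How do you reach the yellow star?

turn left 14°, forward 1.9 m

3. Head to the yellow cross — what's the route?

turn left 54°, forward 1.9 m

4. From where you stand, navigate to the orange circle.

blocked — turn left 8°, forward 1.3 m, then turn right 36°, forward 6.0 m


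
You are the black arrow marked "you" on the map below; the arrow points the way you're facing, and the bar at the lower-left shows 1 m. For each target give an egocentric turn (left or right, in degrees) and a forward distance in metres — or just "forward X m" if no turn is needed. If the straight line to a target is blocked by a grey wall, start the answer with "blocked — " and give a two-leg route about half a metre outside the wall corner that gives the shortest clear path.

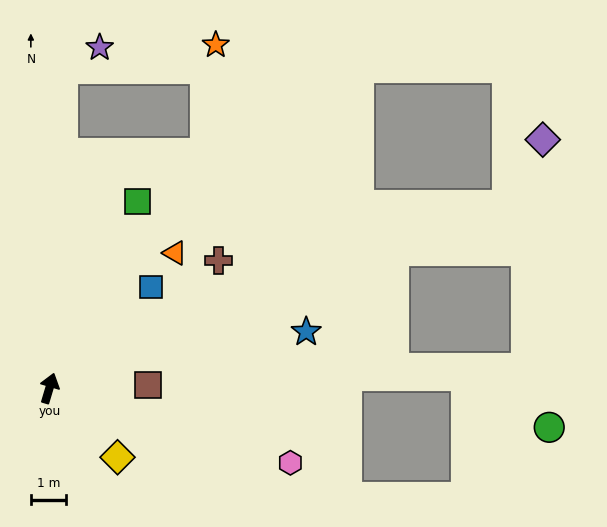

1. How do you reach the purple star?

blocked — turn left 14°, forward 9.1 m, then turn right 56°, forward 1.2 m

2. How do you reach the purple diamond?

blocked — turn right 51°, forward 14.0 m, then turn left 39°, forward 2.1 m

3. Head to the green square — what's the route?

turn right 9°, forward 5.9 m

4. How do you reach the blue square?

turn right 28°, forward 4.1 m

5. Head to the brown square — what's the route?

turn right 71°, forward 2.8 m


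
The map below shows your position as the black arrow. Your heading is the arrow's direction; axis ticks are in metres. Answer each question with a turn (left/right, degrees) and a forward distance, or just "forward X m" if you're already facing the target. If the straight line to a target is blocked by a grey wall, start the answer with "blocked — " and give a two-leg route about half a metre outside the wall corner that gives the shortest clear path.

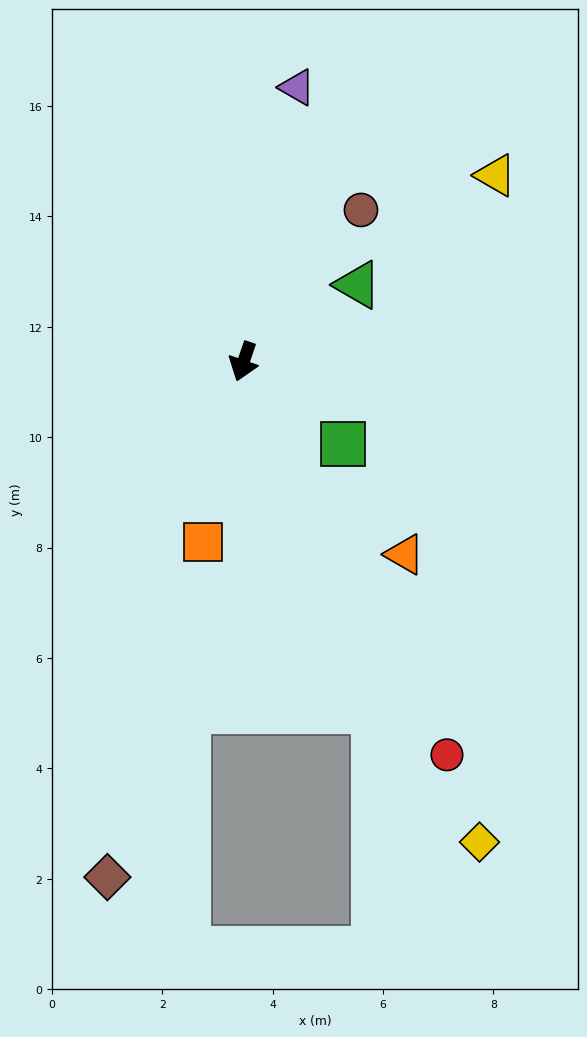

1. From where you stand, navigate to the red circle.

turn left 46°, forward 8.0 m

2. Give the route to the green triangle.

turn left 143°, forward 2.5 m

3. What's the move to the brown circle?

turn left 161°, forward 3.5 m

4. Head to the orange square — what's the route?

turn left 6°, forward 3.4 m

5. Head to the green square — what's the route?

turn left 69°, forward 2.3 m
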